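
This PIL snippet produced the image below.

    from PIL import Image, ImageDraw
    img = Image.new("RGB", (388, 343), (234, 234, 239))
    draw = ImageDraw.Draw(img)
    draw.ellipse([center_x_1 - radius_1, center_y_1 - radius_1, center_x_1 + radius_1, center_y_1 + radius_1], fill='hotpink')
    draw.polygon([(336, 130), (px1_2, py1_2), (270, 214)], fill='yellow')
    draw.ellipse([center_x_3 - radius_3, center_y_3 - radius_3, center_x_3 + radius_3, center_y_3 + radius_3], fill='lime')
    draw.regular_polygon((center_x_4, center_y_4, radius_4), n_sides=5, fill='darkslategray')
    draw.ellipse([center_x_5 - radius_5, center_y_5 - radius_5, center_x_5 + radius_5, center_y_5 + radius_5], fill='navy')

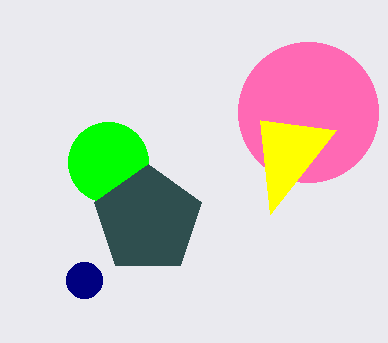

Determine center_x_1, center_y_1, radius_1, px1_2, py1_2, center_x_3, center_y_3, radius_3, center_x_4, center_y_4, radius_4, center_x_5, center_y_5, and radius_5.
center_x_1 = 308
center_y_1 = 112
radius_1 = 70
px1_2 = 260
py1_2 = 120
center_x_3 = 108
center_y_3 = 162
radius_3 = 40
center_x_4 = 148
center_y_4 = 220
radius_4 = 56
center_x_5 = 84
center_y_5 = 280
radius_5 = 18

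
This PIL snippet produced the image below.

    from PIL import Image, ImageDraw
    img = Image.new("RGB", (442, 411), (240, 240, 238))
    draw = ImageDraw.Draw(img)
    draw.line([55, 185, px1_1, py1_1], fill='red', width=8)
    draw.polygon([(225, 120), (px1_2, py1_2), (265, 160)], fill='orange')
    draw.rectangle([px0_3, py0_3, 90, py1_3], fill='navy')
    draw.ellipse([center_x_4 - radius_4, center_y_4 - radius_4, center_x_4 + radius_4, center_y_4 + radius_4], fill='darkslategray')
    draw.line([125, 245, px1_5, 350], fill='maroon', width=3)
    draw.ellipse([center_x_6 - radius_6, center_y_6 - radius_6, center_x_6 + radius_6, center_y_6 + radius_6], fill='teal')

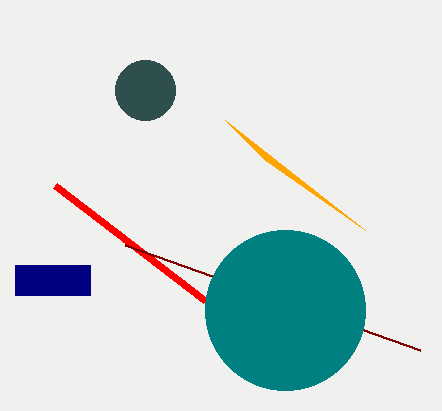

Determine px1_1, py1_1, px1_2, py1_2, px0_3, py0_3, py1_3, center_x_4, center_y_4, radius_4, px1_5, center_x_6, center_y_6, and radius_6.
px1_1 = 205
py1_1 = 300
px1_2 = 365
py1_2 = 230
px0_3 = 15
py0_3 = 265
py1_3 = 295
center_x_4 = 145
center_y_4 = 90
radius_4 = 30
px1_5 = 420
center_x_6 = 285
center_y_6 = 310
radius_6 = 80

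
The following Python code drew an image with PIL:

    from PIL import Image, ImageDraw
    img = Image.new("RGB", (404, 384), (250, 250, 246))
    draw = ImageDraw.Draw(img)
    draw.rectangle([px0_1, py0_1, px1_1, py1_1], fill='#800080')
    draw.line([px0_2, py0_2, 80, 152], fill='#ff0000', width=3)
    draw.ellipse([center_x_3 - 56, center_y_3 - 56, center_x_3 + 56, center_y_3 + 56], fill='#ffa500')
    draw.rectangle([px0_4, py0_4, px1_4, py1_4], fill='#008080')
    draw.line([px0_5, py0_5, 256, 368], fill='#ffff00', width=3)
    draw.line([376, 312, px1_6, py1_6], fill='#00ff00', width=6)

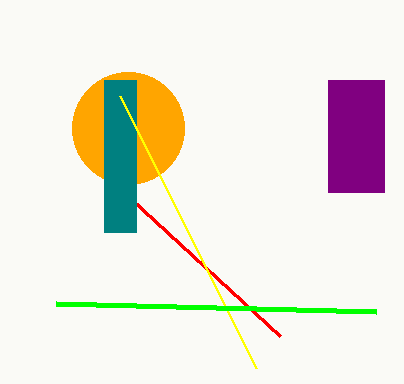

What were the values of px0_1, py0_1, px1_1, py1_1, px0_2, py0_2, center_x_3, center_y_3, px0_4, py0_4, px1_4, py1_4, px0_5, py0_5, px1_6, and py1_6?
px0_1 = 328; py0_1 = 80; px1_1 = 384; py1_1 = 192; px0_2 = 280; py0_2 = 336; center_x_3 = 128; center_y_3 = 128; px0_4 = 104; py0_4 = 80; px1_4 = 136; py1_4 = 232; px0_5 = 120; py0_5 = 96; px1_6 = 56; py1_6 = 304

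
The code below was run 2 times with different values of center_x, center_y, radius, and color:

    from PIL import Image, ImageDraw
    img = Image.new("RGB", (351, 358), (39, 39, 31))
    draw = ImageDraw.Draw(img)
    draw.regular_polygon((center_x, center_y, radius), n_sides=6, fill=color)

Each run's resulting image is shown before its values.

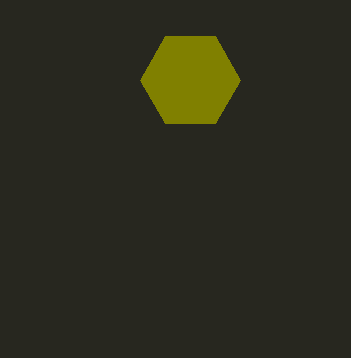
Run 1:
center_x = 190
center_y = 80
radius = 50
color = 'olive'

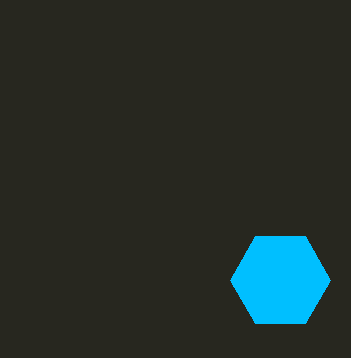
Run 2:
center_x = 280, center_y = 280, radius = 50, color = 'deepskyblue'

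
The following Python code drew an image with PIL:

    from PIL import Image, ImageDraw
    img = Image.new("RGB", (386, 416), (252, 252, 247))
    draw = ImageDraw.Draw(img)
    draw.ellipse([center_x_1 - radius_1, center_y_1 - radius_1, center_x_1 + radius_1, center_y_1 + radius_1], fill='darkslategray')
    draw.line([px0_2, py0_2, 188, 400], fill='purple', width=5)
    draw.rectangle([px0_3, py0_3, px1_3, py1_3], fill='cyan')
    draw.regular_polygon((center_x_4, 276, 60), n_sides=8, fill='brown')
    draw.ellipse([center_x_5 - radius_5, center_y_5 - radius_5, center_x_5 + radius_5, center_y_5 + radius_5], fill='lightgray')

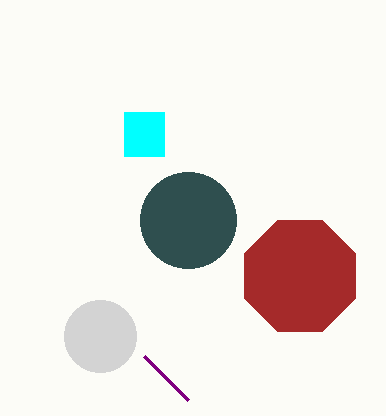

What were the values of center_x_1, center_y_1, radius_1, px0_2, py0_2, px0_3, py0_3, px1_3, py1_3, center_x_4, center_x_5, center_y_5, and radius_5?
center_x_1 = 188, center_y_1 = 220, radius_1 = 48, px0_2 = 144, py0_2 = 356, px0_3 = 124, py0_3 = 112, px1_3 = 164, py1_3 = 156, center_x_4 = 300, center_x_5 = 100, center_y_5 = 336, radius_5 = 36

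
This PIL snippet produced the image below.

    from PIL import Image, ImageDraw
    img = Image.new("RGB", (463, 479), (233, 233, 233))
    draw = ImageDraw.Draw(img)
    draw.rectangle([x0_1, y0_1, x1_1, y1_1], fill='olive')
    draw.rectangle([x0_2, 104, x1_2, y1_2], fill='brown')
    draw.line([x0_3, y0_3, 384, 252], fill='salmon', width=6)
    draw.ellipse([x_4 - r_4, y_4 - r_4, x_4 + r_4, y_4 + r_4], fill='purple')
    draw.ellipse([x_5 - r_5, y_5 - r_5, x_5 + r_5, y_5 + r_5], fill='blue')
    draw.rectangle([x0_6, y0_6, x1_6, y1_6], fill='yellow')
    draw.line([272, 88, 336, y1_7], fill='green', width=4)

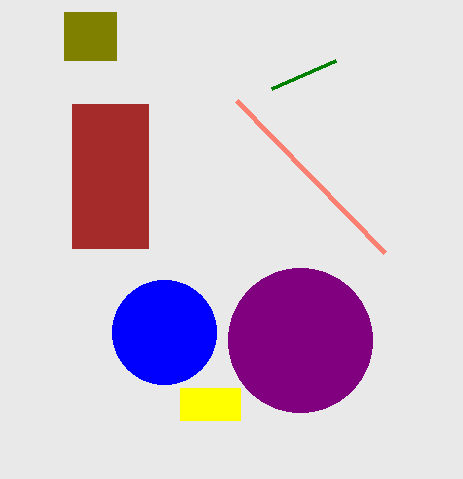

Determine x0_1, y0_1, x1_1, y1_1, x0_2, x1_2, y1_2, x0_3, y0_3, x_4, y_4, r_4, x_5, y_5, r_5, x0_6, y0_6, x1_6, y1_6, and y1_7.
x0_1 = 64, y0_1 = 12, x1_1 = 116, y1_1 = 60, x0_2 = 72, x1_2 = 148, y1_2 = 248, x0_3 = 236, y0_3 = 100, x_4 = 300, y_4 = 340, r_4 = 72, x_5 = 164, y_5 = 332, r_5 = 52, x0_6 = 180, y0_6 = 388, x1_6 = 240, y1_6 = 420, y1_7 = 60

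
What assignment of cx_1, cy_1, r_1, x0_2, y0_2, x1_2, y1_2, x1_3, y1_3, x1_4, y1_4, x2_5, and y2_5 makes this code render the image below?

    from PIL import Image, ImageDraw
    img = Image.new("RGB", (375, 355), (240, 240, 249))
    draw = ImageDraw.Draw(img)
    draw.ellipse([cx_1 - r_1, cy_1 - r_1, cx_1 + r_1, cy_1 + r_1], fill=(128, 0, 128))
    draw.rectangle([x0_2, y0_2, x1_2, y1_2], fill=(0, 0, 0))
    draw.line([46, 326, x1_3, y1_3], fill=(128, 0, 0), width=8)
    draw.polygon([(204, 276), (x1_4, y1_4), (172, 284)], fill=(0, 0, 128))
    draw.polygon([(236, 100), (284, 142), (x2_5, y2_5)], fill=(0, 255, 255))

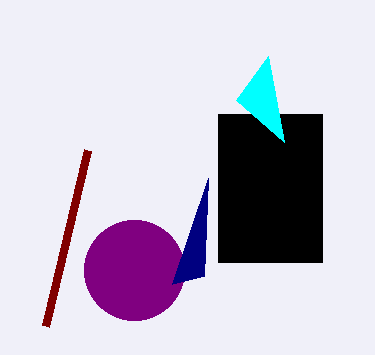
cx_1 = 134, cy_1 = 270, r_1 = 50, x0_2 = 218, y0_2 = 114, x1_2 = 322, y1_2 = 262, x1_3 = 88, y1_3 = 150, x1_4 = 208, y1_4 = 178, x2_5 = 268, y2_5 = 56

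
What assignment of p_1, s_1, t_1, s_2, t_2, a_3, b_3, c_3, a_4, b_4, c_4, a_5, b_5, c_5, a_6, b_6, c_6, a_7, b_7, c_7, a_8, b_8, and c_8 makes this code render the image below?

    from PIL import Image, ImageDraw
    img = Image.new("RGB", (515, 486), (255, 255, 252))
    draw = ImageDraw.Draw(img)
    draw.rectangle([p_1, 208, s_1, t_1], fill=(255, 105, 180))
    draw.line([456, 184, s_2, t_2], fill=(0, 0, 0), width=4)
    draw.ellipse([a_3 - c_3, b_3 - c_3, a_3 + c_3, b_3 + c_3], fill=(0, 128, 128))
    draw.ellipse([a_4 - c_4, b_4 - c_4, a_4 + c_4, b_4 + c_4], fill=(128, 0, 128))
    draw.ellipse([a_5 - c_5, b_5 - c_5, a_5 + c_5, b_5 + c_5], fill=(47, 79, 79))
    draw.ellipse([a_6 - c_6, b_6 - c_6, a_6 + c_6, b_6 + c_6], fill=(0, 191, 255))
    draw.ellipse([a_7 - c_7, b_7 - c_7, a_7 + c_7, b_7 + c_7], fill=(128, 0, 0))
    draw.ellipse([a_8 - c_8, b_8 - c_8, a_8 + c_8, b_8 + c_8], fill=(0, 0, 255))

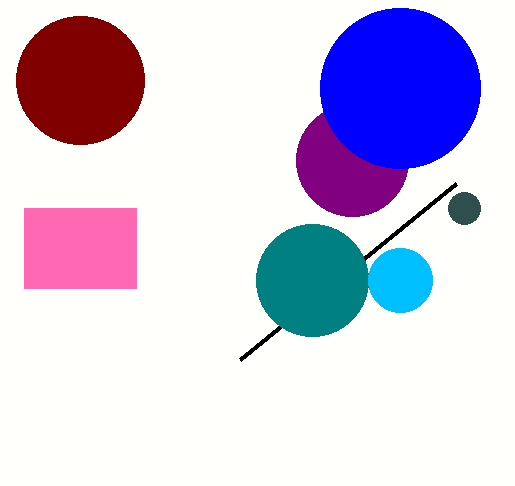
p_1 = 24
s_1 = 136
t_1 = 288
s_2 = 240
t_2 = 360
a_3 = 312
b_3 = 280
c_3 = 56
a_4 = 352
b_4 = 160
c_4 = 56
a_5 = 464
b_5 = 208
c_5 = 16
a_6 = 400
b_6 = 280
c_6 = 32
a_7 = 80
b_7 = 80
c_7 = 64
a_8 = 400
b_8 = 88
c_8 = 80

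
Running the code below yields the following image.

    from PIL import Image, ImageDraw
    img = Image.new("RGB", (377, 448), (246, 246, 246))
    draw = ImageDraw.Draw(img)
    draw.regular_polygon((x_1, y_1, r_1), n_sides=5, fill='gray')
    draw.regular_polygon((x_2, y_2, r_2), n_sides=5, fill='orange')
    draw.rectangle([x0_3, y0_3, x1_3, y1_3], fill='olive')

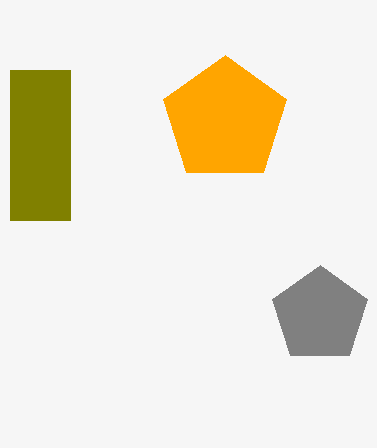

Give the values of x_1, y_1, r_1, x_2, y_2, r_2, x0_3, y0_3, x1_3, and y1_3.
x_1 = 320, y_1 = 315, r_1 = 50, x_2 = 225, y_2 = 120, r_2 = 65, x0_3 = 10, y0_3 = 70, x1_3 = 70, y1_3 = 220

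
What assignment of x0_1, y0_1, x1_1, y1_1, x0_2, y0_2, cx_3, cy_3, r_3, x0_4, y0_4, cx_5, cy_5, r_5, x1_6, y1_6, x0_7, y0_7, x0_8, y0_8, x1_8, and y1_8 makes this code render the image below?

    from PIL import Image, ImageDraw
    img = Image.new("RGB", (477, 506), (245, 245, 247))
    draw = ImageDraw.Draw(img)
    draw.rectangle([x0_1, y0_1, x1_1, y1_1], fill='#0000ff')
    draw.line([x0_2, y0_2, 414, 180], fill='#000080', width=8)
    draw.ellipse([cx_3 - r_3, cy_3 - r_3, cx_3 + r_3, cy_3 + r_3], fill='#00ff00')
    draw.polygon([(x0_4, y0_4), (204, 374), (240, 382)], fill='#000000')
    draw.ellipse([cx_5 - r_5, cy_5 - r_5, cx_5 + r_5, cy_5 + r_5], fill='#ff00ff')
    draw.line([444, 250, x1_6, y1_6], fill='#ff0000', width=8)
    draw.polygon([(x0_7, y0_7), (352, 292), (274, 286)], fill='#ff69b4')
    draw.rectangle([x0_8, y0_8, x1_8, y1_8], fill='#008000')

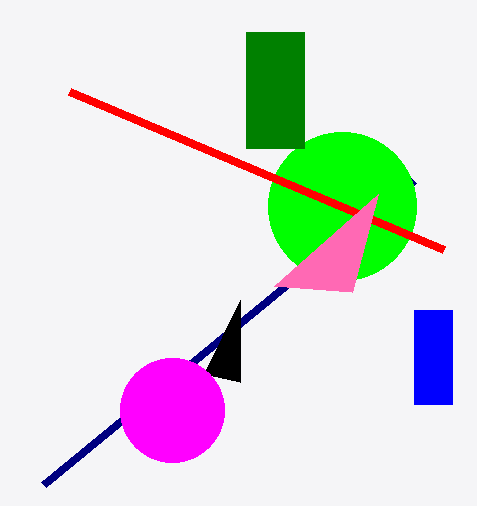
x0_1 = 414; y0_1 = 310; x1_1 = 452; y1_1 = 404; x0_2 = 44; y0_2 = 484; cx_3 = 342; cy_3 = 206; r_3 = 74; x0_4 = 240; y0_4 = 300; cx_5 = 172; cy_5 = 410; r_5 = 52; x1_6 = 70; y1_6 = 92; x0_7 = 378; y0_7 = 194; x0_8 = 246; y0_8 = 32; x1_8 = 304; y1_8 = 148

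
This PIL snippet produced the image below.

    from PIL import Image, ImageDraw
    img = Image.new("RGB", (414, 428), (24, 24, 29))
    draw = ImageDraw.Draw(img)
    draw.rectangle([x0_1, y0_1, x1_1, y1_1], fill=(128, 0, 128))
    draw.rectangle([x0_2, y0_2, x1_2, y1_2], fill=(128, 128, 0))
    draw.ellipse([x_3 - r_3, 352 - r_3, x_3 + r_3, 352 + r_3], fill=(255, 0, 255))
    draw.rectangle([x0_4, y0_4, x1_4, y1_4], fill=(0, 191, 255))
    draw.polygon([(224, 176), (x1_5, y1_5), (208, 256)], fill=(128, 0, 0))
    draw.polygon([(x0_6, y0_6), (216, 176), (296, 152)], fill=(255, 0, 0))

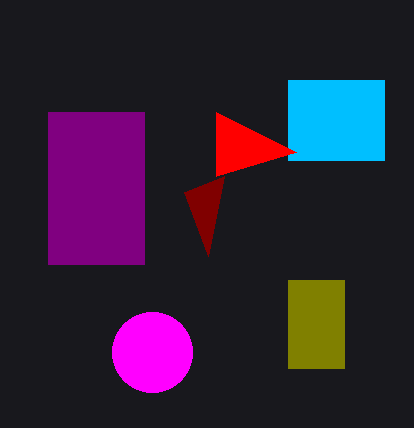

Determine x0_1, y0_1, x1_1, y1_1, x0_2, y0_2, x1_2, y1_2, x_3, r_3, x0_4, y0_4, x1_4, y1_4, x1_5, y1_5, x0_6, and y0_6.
x0_1 = 48; y0_1 = 112; x1_1 = 144; y1_1 = 264; x0_2 = 288; y0_2 = 280; x1_2 = 344; y1_2 = 368; x_3 = 152; r_3 = 40; x0_4 = 288; y0_4 = 80; x1_4 = 384; y1_4 = 160; x1_5 = 184; y1_5 = 192; x0_6 = 216; y0_6 = 112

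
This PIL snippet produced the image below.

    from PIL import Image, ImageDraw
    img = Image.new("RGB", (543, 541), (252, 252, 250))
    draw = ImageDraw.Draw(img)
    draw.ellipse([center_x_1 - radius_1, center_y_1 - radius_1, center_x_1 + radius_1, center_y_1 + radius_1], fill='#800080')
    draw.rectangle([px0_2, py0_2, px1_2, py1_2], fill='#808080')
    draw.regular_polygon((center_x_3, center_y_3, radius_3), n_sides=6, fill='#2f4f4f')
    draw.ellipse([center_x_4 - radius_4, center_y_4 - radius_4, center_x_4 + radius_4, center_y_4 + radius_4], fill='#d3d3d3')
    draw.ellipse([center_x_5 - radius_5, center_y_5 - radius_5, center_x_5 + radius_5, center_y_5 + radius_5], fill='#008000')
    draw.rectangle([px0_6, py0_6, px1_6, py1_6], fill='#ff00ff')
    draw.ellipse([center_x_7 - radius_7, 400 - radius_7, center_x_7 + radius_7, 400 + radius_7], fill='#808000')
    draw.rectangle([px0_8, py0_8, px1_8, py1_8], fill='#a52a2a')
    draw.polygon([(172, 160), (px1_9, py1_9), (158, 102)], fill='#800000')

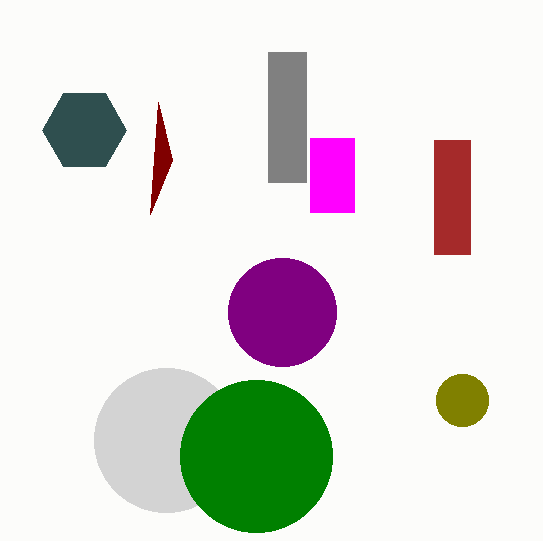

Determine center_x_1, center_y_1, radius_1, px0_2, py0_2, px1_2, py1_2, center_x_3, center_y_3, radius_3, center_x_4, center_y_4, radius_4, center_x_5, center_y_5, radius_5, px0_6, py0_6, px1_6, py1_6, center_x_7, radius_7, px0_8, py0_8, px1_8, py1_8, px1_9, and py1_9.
center_x_1 = 282, center_y_1 = 312, radius_1 = 54, px0_2 = 268, py0_2 = 52, px1_2 = 306, py1_2 = 182, center_x_3 = 84, center_y_3 = 130, radius_3 = 42, center_x_4 = 166, center_y_4 = 440, radius_4 = 72, center_x_5 = 256, center_y_5 = 456, radius_5 = 76, px0_6 = 310, py0_6 = 138, px1_6 = 354, py1_6 = 212, center_x_7 = 462, radius_7 = 26, px0_8 = 434, py0_8 = 140, px1_8 = 470, py1_8 = 254, px1_9 = 150, py1_9 = 214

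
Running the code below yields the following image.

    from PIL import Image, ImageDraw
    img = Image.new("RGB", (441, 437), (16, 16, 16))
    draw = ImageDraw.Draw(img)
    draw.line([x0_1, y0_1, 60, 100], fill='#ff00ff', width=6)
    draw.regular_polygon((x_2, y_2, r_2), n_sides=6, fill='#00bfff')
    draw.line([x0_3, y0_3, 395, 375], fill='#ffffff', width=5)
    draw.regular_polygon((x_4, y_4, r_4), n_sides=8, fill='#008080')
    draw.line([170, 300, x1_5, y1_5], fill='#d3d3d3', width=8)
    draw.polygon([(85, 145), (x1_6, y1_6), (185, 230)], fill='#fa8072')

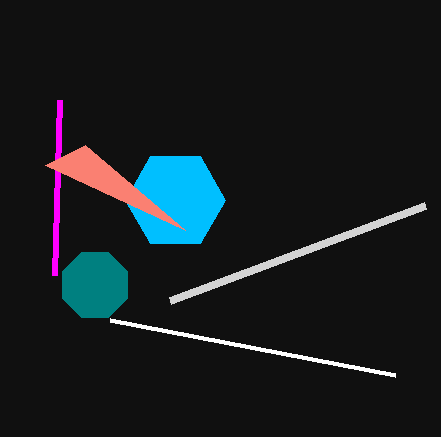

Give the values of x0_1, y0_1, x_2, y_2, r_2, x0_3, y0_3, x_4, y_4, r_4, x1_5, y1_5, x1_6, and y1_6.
x0_1 = 55, y0_1 = 275, x_2 = 175, y_2 = 200, r_2 = 50, x0_3 = 110, y0_3 = 320, x_4 = 95, y_4 = 285, r_4 = 35, x1_5 = 425, y1_5 = 205, x1_6 = 45, y1_6 = 165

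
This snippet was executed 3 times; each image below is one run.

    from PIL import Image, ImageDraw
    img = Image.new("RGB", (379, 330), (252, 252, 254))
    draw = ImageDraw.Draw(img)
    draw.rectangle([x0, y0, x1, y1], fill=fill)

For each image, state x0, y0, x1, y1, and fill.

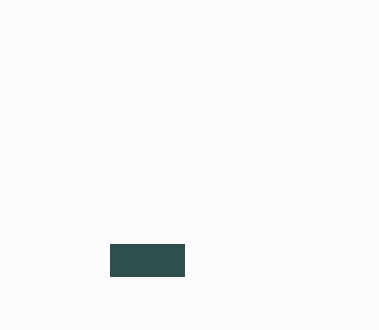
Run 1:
x0 = 110
y0 = 244
x1 = 184
y1 = 276
fill = 'darkslategray'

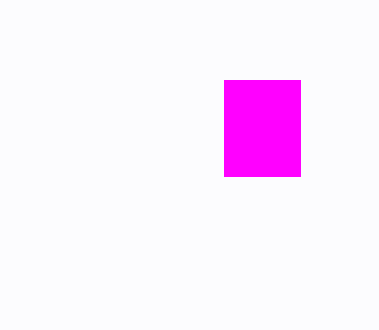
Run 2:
x0 = 224, y0 = 80, x1 = 300, y1 = 176, fill = 'magenta'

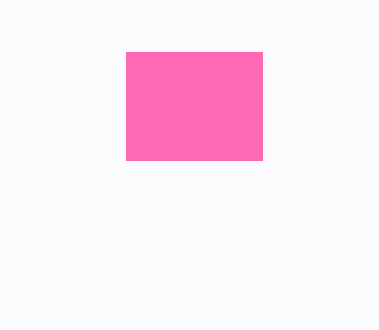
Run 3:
x0 = 126, y0 = 52, x1 = 262, y1 = 160, fill = 'hotpink'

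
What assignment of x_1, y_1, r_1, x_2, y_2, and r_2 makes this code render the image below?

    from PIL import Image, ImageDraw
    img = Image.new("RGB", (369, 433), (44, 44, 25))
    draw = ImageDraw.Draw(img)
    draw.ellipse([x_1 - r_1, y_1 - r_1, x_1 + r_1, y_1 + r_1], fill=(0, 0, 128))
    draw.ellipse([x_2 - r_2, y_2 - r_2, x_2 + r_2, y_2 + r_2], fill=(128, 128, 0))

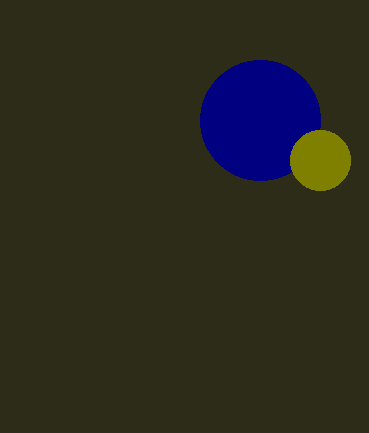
x_1 = 260, y_1 = 120, r_1 = 60, x_2 = 320, y_2 = 160, r_2 = 30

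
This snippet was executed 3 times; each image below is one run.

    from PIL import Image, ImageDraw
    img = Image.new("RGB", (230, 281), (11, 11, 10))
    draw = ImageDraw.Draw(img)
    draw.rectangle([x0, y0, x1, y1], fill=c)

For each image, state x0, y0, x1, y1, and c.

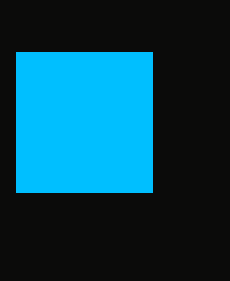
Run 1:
x0 = 16; y0 = 52; x1 = 152; y1 = 192; c = 'deepskyblue'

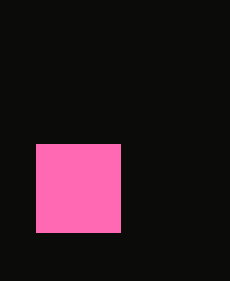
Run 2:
x0 = 36, y0 = 144, x1 = 120, y1 = 232, c = 'hotpink'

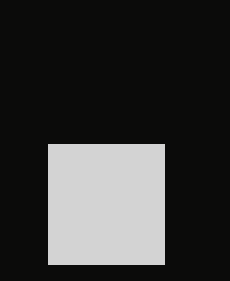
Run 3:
x0 = 48; y0 = 144; x1 = 164; y1 = 264; c = 'lightgray'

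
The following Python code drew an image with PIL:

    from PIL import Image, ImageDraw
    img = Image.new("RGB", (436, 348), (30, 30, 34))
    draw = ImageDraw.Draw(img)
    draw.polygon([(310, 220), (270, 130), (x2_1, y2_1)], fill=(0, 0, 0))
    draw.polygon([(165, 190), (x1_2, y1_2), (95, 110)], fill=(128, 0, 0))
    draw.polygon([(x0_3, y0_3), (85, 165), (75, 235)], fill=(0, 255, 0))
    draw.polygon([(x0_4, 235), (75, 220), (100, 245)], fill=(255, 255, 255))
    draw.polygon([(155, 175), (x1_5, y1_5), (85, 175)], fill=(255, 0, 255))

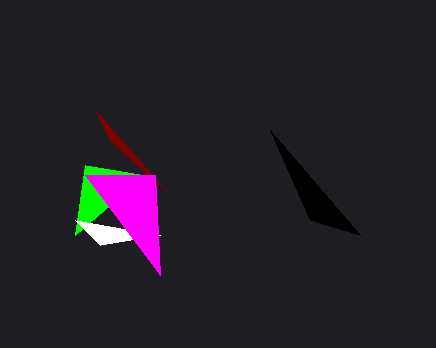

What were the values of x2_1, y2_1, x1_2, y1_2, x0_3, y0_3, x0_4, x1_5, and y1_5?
x2_1 = 360; y2_1 = 235; x1_2 = 110; y1_2 = 140; x0_3 = 145; y0_3 = 175; x0_4 = 160; x1_5 = 160; y1_5 = 275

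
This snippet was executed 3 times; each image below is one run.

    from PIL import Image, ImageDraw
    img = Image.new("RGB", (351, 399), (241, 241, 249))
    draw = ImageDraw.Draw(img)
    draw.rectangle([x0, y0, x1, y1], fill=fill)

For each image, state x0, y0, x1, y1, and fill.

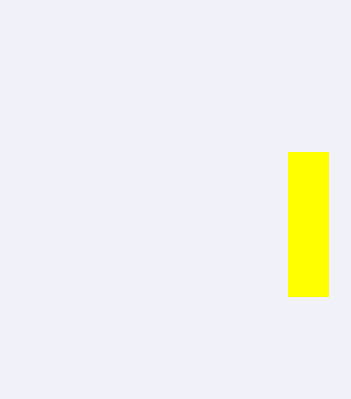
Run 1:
x0 = 288, y0 = 152, x1 = 328, y1 = 296, fill = 'yellow'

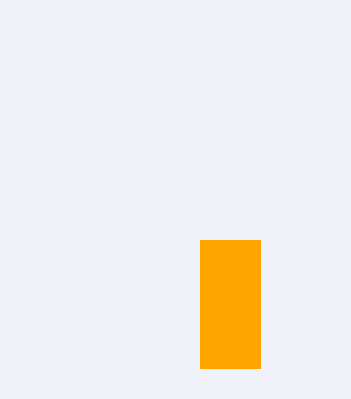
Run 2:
x0 = 200; y0 = 240; x1 = 260; y1 = 368; fill = 'orange'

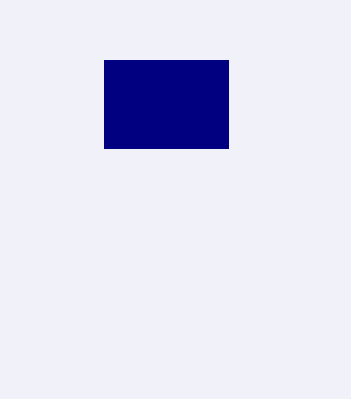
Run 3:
x0 = 104
y0 = 60
x1 = 228
y1 = 148
fill = 'navy'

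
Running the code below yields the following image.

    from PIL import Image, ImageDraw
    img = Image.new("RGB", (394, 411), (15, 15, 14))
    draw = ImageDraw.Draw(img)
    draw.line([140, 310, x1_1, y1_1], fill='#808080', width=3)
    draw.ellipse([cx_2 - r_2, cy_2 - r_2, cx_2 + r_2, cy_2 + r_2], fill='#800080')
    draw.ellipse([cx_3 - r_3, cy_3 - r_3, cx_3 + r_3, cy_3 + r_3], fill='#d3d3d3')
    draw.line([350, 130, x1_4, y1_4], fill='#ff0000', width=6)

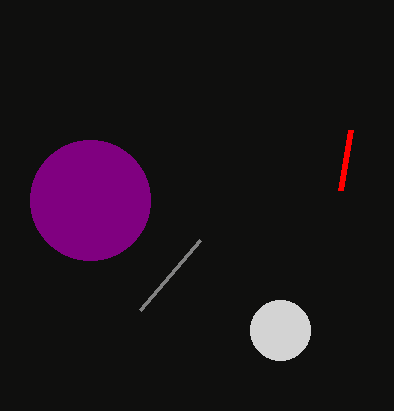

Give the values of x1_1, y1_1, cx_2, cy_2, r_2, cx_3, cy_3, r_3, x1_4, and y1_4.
x1_1 = 200
y1_1 = 240
cx_2 = 90
cy_2 = 200
r_2 = 60
cx_3 = 280
cy_3 = 330
r_3 = 30
x1_4 = 340
y1_4 = 190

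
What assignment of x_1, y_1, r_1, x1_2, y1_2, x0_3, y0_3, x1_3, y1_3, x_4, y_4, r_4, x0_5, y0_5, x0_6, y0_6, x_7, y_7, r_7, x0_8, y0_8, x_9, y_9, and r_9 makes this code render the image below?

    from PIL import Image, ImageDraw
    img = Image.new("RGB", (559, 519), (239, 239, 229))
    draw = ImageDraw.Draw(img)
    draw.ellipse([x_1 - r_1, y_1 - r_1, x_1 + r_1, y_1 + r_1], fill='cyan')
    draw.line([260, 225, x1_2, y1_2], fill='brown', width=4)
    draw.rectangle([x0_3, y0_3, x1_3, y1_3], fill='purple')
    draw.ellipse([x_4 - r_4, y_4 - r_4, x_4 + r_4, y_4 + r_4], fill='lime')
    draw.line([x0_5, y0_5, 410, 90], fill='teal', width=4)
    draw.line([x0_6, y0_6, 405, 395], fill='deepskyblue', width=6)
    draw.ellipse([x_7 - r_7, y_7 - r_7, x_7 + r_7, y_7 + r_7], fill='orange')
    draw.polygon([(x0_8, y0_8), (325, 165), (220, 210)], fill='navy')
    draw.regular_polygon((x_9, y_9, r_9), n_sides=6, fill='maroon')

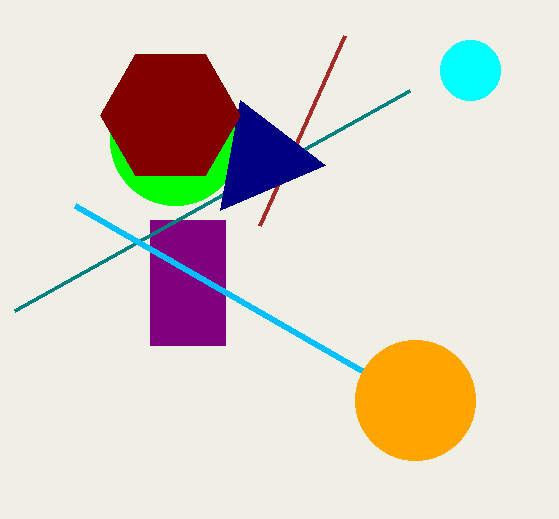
x_1 = 470; y_1 = 70; r_1 = 30; x1_2 = 345; y1_2 = 35; x0_3 = 150; y0_3 = 220; x1_3 = 225; y1_3 = 345; x_4 = 175; y_4 = 140; r_4 = 65; x0_5 = 15; y0_5 = 310; x0_6 = 75; y0_6 = 205; x_7 = 415; y_7 = 400; r_7 = 60; x0_8 = 240; y0_8 = 100; x_9 = 170; y_9 = 115; r_9 = 70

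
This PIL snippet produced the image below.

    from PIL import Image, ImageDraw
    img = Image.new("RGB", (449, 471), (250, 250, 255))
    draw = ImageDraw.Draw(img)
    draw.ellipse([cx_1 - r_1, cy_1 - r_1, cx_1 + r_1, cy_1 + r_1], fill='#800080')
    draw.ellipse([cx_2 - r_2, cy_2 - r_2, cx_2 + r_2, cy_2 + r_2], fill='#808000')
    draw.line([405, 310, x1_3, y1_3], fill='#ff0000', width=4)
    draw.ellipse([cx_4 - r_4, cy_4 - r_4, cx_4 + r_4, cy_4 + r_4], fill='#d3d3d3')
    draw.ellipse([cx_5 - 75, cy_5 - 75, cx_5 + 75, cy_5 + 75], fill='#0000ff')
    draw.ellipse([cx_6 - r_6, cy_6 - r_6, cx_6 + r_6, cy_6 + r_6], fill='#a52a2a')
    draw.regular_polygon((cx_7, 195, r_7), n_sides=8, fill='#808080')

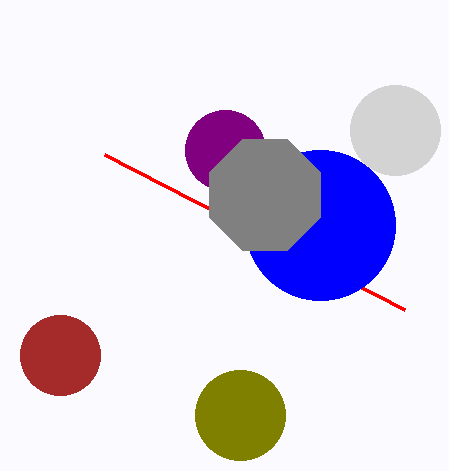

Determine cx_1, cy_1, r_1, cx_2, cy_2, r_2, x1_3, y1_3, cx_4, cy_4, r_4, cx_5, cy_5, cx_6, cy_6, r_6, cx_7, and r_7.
cx_1 = 225
cy_1 = 150
r_1 = 40
cx_2 = 240
cy_2 = 415
r_2 = 45
x1_3 = 105
y1_3 = 155
cx_4 = 395
cy_4 = 130
r_4 = 45
cx_5 = 320
cy_5 = 225
cx_6 = 60
cy_6 = 355
r_6 = 40
cx_7 = 265
r_7 = 60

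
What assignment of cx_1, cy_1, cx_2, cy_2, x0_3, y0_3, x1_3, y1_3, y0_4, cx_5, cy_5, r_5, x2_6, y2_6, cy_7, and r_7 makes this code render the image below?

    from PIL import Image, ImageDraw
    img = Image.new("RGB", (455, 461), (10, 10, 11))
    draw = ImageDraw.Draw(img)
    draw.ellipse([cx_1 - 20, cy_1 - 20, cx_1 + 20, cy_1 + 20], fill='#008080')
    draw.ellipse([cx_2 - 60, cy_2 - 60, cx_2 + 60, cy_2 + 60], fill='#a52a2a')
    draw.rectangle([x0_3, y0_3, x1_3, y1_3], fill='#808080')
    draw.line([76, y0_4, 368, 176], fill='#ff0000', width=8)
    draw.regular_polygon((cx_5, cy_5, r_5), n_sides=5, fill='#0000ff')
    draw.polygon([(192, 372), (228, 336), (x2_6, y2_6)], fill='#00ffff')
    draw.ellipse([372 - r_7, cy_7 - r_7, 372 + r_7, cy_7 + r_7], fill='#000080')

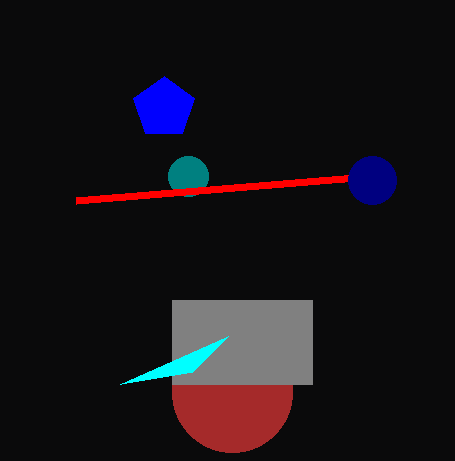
cx_1 = 188; cy_1 = 176; cx_2 = 232; cy_2 = 392; x0_3 = 172; y0_3 = 300; x1_3 = 312; y1_3 = 384; y0_4 = 200; cx_5 = 164; cy_5 = 108; r_5 = 32; x2_6 = 120; y2_6 = 384; cy_7 = 180; r_7 = 24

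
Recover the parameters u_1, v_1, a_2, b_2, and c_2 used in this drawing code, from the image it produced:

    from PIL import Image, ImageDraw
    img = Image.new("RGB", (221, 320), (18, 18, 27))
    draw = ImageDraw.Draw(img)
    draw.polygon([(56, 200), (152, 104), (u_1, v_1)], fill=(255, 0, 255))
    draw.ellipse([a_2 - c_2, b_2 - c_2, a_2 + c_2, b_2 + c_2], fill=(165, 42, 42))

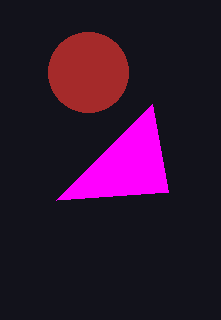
u_1 = 168, v_1 = 192, a_2 = 88, b_2 = 72, c_2 = 40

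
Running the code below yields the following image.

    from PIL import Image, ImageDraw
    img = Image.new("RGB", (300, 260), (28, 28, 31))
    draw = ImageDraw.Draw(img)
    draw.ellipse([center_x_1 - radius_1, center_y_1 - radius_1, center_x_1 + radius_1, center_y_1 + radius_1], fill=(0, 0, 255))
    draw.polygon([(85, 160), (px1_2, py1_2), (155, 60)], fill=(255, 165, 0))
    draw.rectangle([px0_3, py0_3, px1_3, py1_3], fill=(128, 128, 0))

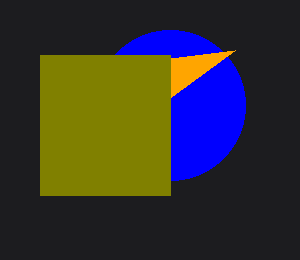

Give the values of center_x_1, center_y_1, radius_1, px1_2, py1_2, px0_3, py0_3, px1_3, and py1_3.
center_x_1 = 170, center_y_1 = 105, radius_1 = 75, px1_2 = 235, py1_2 = 50, px0_3 = 40, py0_3 = 55, px1_3 = 170, py1_3 = 195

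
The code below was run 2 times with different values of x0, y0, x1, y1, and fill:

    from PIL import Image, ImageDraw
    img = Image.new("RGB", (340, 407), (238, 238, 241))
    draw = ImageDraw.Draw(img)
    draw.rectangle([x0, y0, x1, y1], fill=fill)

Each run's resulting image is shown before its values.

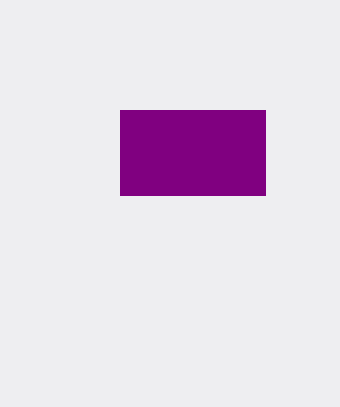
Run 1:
x0 = 120; y0 = 110; x1 = 265; y1 = 195; fill = 'purple'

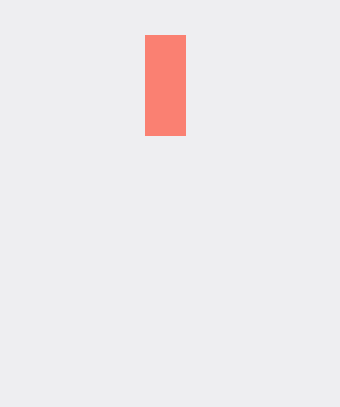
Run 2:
x0 = 145; y0 = 35; x1 = 185; y1 = 135; fill = 'salmon'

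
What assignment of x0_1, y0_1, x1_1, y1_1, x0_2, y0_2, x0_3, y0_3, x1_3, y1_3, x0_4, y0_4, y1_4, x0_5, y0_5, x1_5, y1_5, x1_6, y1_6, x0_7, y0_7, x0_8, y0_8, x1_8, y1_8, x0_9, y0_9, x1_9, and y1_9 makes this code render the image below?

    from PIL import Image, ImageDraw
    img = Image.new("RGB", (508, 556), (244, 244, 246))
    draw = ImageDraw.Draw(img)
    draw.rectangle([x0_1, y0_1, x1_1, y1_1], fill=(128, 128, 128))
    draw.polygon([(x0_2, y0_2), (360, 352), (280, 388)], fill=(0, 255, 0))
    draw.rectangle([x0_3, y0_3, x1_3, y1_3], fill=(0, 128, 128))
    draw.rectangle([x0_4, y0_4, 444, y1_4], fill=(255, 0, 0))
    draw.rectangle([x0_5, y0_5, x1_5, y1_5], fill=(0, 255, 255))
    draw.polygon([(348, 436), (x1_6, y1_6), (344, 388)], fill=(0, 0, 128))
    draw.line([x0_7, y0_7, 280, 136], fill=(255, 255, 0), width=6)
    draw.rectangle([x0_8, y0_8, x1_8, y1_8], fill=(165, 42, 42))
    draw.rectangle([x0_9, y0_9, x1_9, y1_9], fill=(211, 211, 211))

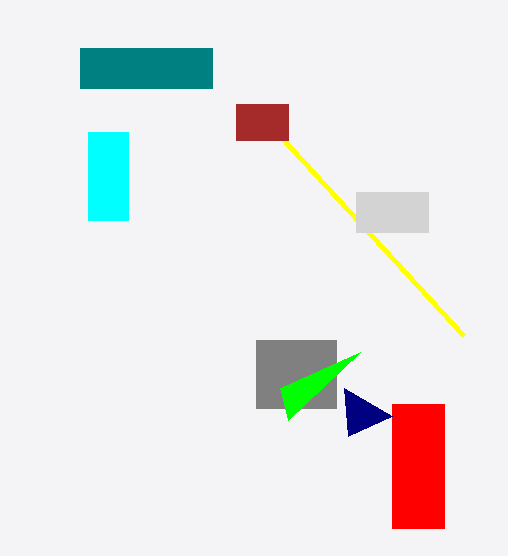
x0_1 = 256; y0_1 = 340; x1_1 = 336; y1_1 = 408; x0_2 = 288; y0_2 = 420; x0_3 = 80; y0_3 = 48; x1_3 = 212; y1_3 = 88; x0_4 = 392; y0_4 = 404; y1_4 = 528; x0_5 = 88; y0_5 = 132; x1_5 = 128; y1_5 = 220; x1_6 = 392; y1_6 = 416; x0_7 = 464; y0_7 = 336; x0_8 = 236; y0_8 = 104; x1_8 = 288; y1_8 = 140; x0_9 = 356; y0_9 = 192; x1_9 = 428; y1_9 = 232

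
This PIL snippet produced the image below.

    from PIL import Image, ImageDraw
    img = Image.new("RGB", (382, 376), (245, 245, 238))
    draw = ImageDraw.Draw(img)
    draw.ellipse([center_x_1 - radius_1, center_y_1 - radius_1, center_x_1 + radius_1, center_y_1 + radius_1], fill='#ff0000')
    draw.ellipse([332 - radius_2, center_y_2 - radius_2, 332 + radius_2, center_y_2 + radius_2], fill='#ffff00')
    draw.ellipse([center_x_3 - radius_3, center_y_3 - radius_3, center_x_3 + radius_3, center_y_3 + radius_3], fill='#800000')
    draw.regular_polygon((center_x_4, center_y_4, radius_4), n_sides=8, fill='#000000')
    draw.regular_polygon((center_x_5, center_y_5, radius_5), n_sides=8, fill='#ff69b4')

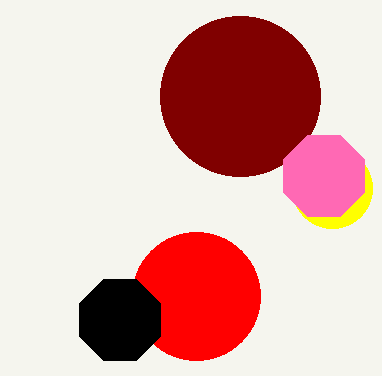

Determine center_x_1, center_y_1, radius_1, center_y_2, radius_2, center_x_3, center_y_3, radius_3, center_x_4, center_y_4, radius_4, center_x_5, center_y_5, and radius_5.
center_x_1 = 196; center_y_1 = 296; radius_1 = 64; center_y_2 = 188; radius_2 = 40; center_x_3 = 240; center_y_3 = 96; radius_3 = 80; center_x_4 = 120; center_y_4 = 320; radius_4 = 44; center_x_5 = 324; center_y_5 = 176; radius_5 = 44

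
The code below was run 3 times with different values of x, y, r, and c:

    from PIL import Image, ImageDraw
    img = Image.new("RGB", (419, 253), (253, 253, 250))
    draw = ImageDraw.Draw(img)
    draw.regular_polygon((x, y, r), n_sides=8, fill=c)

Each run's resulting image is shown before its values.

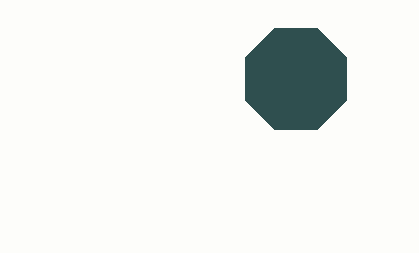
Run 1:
x = 296, y = 79, r = 55, c = 'darkslategray'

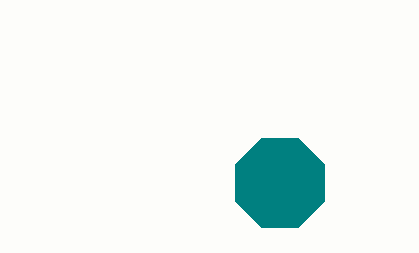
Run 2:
x = 280; y = 183; r = 48; c = 'teal'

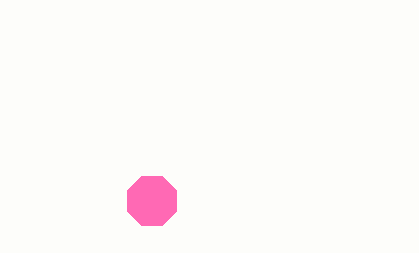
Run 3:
x = 152; y = 201; r = 27; c = 'hotpink'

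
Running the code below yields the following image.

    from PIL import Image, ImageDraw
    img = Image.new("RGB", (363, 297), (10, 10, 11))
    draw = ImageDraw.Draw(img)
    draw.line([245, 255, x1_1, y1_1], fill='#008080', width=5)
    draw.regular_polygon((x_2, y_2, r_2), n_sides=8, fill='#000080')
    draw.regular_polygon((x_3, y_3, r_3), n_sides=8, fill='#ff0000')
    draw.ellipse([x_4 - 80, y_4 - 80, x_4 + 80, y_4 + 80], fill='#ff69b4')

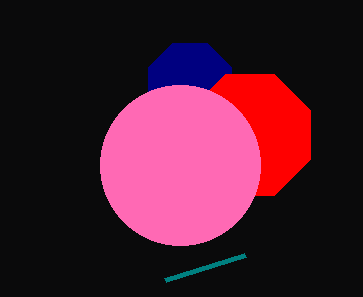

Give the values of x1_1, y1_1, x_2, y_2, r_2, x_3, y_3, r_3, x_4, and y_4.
x1_1 = 165, y1_1 = 280, x_2 = 190, y_2 = 85, r_2 = 45, x_3 = 250, y_3 = 135, r_3 = 65, x_4 = 180, y_4 = 165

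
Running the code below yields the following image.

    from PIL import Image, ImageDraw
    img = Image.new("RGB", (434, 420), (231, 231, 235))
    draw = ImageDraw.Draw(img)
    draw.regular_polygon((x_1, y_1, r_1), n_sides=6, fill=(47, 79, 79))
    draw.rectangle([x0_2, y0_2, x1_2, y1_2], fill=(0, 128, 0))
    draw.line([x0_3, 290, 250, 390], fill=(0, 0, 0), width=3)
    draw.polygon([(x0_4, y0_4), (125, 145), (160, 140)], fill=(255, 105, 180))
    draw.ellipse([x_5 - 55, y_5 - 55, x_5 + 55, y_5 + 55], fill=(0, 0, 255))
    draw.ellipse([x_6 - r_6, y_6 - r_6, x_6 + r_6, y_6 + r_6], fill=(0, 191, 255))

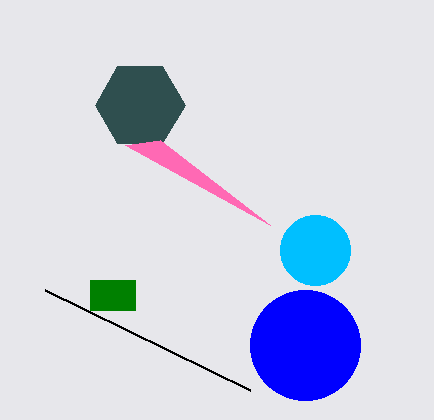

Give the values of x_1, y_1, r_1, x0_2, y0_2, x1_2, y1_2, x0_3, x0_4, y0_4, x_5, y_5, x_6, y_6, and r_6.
x_1 = 140
y_1 = 105
r_1 = 45
x0_2 = 90
y0_2 = 280
x1_2 = 135
y1_2 = 310
x0_3 = 45
x0_4 = 270
y0_4 = 225
x_5 = 305
y_5 = 345
x_6 = 315
y_6 = 250
r_6 = 35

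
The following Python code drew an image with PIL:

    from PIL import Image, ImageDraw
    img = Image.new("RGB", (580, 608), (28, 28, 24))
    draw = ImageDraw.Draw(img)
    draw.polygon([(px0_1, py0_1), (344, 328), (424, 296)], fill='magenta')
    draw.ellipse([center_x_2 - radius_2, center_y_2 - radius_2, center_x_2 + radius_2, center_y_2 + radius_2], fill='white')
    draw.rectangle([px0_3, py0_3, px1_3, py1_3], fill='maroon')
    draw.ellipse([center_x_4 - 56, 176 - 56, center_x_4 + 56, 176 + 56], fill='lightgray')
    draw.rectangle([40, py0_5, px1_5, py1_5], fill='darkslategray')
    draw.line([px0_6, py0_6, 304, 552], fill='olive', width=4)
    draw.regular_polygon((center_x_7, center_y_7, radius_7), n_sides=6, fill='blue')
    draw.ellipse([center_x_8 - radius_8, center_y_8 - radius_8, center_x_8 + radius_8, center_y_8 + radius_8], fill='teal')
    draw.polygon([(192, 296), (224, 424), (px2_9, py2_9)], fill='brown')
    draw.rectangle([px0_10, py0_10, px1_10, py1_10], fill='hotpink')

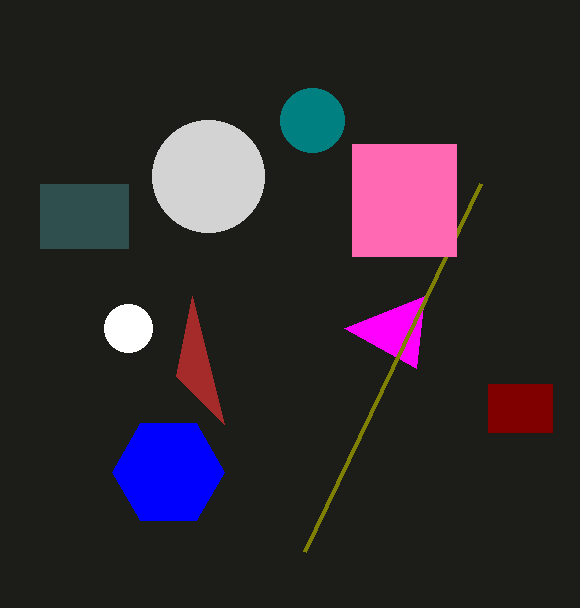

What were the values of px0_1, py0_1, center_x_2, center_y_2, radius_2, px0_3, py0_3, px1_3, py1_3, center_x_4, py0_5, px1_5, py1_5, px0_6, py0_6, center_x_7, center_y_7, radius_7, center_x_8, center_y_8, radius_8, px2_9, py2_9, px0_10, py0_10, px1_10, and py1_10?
px0_1 = 416; py0_1 = 368; center_x_2 = 128; center_y_2 = 328; radius_2 = 24; px0_3 = 488; py0_3 = 384; px1_3 = 552; py1_3 = 432; center_x_4 = 208; py0_5 = 184; px1_5 = 128; py1_5 = 248; px0_6 = 480; py0_6 = 184; center_x_7 = 168; center_y_7 = 472; radius_7 = 56; center_x_8 = 312; center_y_8 = 120; radius_8 = 32; px2_9 = 176; py2_9 = 376; px0_10 = 352; py0_10 = 144; px1_10 = 456; py1_10 = 256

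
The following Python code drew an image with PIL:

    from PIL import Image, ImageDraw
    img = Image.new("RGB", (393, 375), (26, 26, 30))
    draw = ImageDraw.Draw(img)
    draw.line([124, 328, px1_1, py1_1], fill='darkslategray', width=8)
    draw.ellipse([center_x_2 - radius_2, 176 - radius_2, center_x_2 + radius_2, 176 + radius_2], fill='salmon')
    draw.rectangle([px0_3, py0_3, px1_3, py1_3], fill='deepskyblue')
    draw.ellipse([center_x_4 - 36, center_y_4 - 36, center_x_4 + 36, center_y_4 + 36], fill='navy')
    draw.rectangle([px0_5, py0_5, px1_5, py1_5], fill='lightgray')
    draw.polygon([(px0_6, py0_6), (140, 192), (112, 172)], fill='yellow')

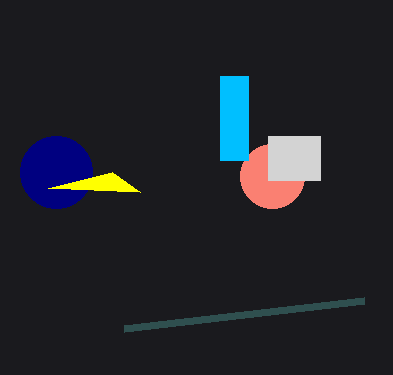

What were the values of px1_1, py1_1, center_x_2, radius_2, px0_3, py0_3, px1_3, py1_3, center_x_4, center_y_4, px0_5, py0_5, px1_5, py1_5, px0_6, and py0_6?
px1_1 = 364
py1_1 = 300
center_x_2 = 272
radius_2 = 32
px0_3 = 220
py0_3 = 76
px1_3 = 248
py1_3 = 160
center_x_4 = 56
center_y_4 = 172
px0_5 = 268
py0_5 = 136
px1_5 = 320
py1_5 = 180
px0_6 = 48
py0_6 = 188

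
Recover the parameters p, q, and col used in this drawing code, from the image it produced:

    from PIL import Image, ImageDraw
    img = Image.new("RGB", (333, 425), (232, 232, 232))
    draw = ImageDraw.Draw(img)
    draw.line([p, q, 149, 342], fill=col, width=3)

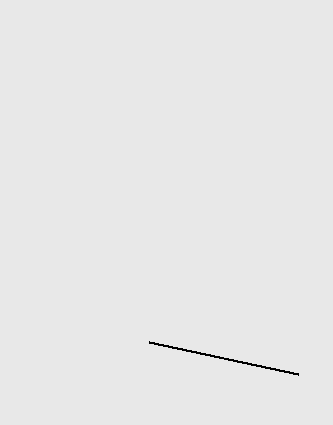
p = 298; q = 374; col = 'black'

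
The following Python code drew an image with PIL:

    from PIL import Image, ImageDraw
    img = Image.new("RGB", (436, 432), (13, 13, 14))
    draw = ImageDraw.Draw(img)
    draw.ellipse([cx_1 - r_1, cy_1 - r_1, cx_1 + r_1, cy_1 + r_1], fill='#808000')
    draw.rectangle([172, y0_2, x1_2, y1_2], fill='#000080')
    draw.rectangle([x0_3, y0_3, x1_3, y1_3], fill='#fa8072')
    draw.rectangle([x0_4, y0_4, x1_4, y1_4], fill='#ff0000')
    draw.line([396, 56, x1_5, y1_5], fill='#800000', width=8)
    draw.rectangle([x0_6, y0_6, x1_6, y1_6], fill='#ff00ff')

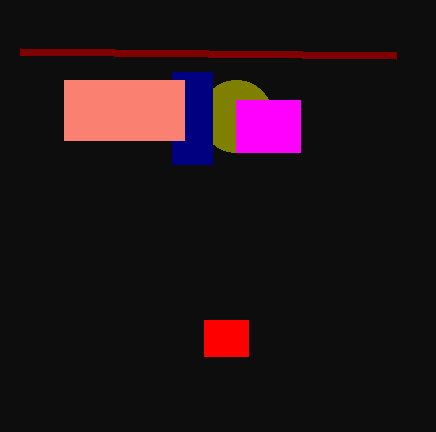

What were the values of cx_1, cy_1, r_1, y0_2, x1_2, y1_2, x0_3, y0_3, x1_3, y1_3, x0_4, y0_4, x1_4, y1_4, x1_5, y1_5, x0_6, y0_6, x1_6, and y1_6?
cx_1 = 236, cy_1 = 116, r_1 = 36, y0_2 = 72, x1_2 = 212, y1_2 = 164, x0_3 = 64, y0_3 = 80, x1_3 = 184, y1_3 = 140, x0_4 = 204, y0_4 = 320, x1_4 = 248, y1_4 = 356, x1_5 = 20, y1_5 = 52, x0_6 = 236, y0_6 = 100, x1_6 = 300, y1_6 = 152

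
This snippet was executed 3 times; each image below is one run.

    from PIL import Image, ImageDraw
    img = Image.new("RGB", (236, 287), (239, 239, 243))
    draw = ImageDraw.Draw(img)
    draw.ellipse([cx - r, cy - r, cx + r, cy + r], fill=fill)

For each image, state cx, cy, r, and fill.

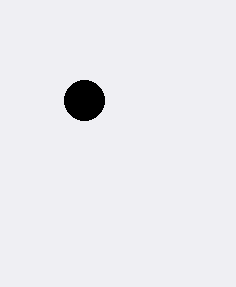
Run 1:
cx = 84, cy = 100, r = 20, fill = 'black'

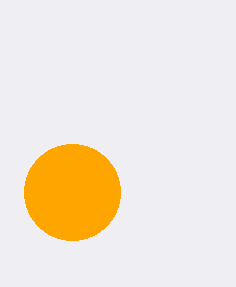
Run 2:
cx = 72, cy = 192, r = 48, fill = 'orange'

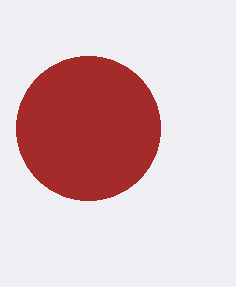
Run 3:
cx = 88
cy = 128
r = 72
fill = 'brown'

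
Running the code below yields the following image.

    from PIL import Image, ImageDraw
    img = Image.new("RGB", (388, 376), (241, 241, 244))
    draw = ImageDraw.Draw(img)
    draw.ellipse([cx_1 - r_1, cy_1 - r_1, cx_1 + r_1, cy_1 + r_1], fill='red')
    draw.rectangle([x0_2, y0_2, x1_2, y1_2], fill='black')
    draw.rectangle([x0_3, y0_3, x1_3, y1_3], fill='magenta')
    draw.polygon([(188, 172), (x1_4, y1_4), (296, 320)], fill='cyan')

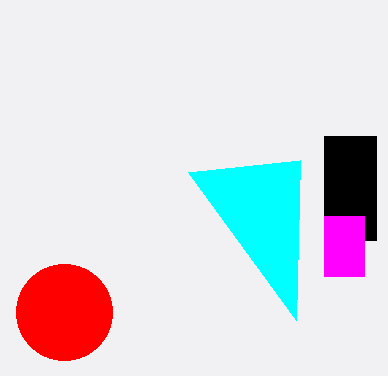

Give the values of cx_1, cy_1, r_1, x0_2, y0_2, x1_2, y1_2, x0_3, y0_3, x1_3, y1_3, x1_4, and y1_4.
cx_1 = 64, cy_1 = 312, r_1 = 48, x0_2 = 324, y0_2 = 136, x1_2 = 376, y1_2 = 240, x0_3 = 324, y0_3 = 216, x1_3 = 364, y1_3 = 276, x1_4 = 300, y1_4 = 160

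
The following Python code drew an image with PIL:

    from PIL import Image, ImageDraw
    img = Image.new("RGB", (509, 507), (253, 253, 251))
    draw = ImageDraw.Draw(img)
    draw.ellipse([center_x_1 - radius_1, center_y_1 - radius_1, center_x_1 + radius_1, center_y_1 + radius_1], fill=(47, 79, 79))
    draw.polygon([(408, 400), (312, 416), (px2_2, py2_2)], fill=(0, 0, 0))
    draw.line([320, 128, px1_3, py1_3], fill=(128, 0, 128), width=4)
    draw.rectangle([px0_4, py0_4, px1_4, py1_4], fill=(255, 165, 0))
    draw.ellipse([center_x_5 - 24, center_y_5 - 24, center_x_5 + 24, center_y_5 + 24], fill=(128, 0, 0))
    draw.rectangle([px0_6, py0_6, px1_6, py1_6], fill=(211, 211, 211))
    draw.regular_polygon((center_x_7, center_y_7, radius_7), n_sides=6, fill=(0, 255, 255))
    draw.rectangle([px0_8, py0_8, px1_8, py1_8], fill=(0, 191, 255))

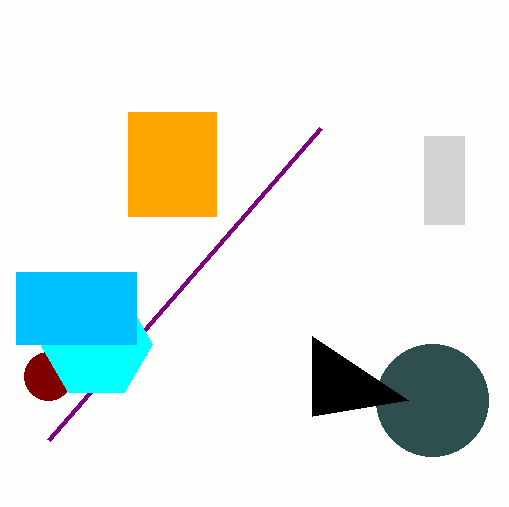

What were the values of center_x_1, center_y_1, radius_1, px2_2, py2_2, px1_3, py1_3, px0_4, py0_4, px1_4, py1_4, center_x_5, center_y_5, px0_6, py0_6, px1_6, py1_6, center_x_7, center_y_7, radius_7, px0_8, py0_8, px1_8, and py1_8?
center_x_1 = 432; center_y_1 = 400; radius_1 = 56; px2_2 = 312; py2_2 = 336; px1_3 = 48; py1_3 = 440; px0_4 = 128; py0_4 = 112; px1_4 = 216; py1_4 = 216; center_x_5 = 48; center_y_5 = 376; px0_6 = 424; py0_6 = 136; px1_6 = 464; py1_6 = 224; center_x_7 = 96; center_y_7 = 344; radius_7 = 56; px0_8 = 16; py0_8 = 272; px1_8 = 136; py1_8 = 344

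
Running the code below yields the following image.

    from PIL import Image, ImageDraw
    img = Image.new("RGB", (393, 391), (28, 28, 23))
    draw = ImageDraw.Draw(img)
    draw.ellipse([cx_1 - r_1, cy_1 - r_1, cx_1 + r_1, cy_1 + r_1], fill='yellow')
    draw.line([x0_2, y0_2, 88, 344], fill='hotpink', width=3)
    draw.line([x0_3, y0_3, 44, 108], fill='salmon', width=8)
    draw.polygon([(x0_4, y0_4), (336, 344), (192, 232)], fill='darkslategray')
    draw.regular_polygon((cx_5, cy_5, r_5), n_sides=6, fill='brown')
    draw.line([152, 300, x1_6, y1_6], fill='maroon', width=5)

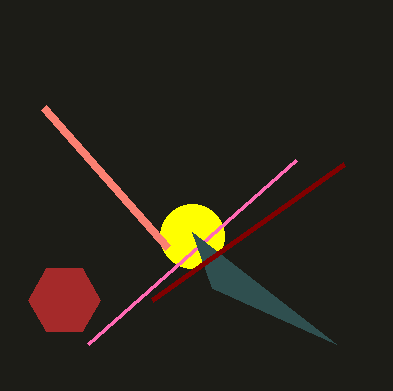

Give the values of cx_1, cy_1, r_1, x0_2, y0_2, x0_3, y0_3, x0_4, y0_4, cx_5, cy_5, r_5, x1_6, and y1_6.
cx_1 = 192
cy_1 = 236
r_1 = 32
x0_2 = 296
y0_2 = 160
x0_3 = 168
y0_3 = 248
x0_4 = 212
y0_4 = 288
cx_5 = 64
cy_5 = 300
r_5 = 36
x1_6 = 344
y1_6 = 164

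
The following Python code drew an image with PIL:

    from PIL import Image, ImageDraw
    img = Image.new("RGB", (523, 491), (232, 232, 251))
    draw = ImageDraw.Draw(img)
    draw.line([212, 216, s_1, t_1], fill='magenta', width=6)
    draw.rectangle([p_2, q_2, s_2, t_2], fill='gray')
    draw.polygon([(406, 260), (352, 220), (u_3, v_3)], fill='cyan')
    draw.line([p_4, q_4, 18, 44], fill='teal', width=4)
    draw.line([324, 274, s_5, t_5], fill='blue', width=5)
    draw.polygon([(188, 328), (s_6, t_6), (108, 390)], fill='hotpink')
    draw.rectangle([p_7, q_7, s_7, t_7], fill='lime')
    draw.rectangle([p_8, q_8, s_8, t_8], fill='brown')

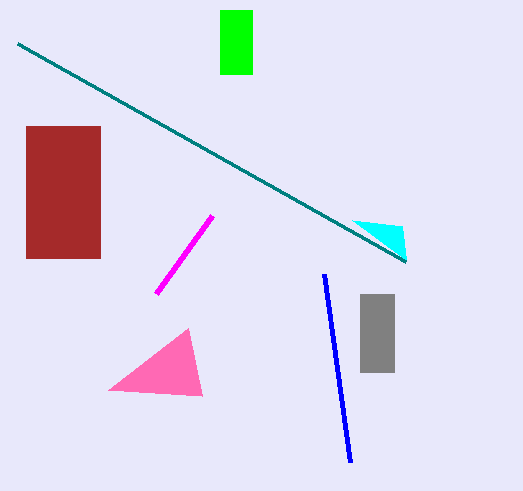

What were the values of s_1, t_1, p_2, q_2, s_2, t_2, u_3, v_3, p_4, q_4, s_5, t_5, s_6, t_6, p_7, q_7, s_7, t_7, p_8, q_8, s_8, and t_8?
s_1 = 156
t_1 = 294
p_2 = 360
q_2 = 294
s_2 = 394
t_2 = 372
u_3 = 402
v_3 = 226
p_4 = 406
q_4 = 262
s_5 = 350
t_5 = 462
s_6 = 202
t_6 = 396
p_7 = 220
q_7 = 10
s_7 = 252
t_7 = 74
p_8 = 26
q_8 = 126
s_8 = 100
t_8 = 258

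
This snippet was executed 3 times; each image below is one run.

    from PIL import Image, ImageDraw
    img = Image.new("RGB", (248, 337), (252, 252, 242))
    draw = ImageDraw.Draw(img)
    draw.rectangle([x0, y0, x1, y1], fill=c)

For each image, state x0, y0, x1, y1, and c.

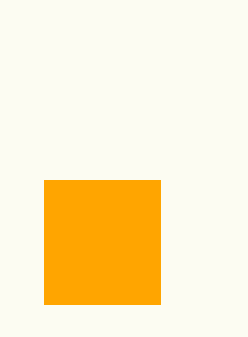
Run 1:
x0 = 44; y0 = 180; x1 = 160; y1 = 304; c = 'orange'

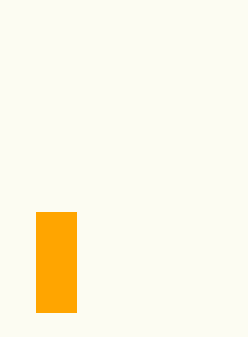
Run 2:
x0 = 36; y0 = 212; x1 = 76; y1 = 312; c = 'orange'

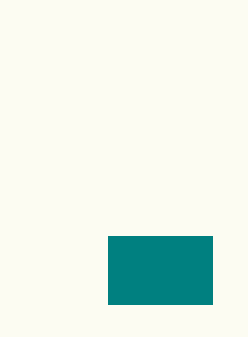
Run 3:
x0 = 108, y0 = 236, x1 = 212, y1 = 304, c = 'teal'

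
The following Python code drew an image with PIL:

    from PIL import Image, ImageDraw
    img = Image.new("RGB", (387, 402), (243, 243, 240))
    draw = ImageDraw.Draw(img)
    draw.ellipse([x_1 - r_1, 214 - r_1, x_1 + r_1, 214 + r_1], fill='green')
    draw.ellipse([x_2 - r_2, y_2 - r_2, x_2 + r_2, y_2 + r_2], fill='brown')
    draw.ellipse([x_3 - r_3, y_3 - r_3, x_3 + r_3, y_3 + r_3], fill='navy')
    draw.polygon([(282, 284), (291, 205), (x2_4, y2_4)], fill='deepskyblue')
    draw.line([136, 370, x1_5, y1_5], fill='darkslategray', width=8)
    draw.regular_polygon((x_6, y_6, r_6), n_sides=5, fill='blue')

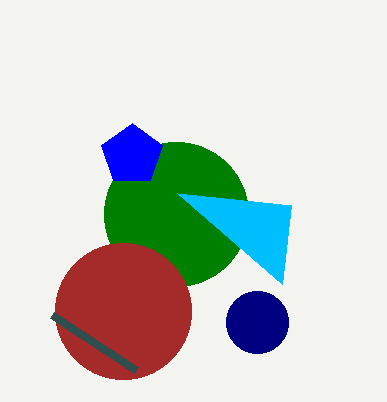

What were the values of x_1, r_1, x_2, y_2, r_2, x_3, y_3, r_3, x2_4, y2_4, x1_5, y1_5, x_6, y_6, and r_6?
x_1 = 176, r_1 = 72, x_2 = 123, y_2 = 311, r_2 = 68, x_3 = 257, y_3 = 322, r_3 = 31, x2_4 = 177, y2_4 = 193, x1_5 = 52, y1_5 = 315, x_6 = 132, y_6 = 155, r_6 = 32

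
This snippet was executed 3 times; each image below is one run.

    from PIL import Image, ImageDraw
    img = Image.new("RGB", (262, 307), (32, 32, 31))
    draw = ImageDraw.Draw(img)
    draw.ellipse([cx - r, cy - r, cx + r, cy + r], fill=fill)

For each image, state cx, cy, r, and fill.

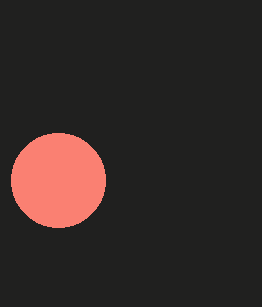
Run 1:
cx = 58
cy = 180
r = 47
fill = 'salmon'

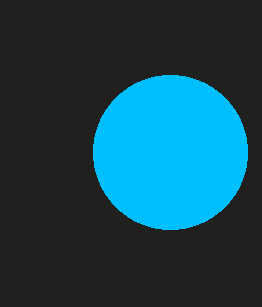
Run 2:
cx = 170
cy = 152
r = 77
fill = 'deepskyblue'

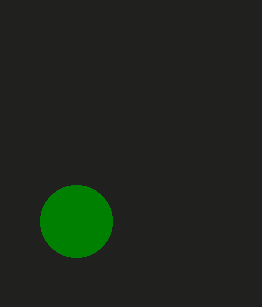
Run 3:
cx = 76
cy = 221
r = 36
fill = 'green'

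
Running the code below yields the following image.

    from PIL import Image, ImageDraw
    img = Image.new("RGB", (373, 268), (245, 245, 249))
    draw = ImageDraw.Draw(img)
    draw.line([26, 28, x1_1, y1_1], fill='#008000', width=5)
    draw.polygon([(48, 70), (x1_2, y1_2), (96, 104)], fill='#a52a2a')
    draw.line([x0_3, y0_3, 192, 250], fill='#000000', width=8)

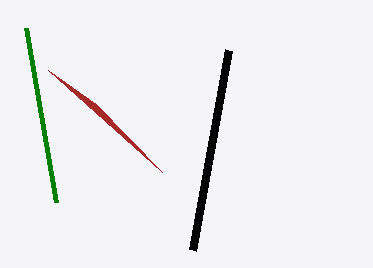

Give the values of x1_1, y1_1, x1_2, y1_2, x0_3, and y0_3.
x1_1 = 56; y1_1 = 202; x1_2 = 162; y1_2 = 172; x0_3 = 228; y0_3 = 50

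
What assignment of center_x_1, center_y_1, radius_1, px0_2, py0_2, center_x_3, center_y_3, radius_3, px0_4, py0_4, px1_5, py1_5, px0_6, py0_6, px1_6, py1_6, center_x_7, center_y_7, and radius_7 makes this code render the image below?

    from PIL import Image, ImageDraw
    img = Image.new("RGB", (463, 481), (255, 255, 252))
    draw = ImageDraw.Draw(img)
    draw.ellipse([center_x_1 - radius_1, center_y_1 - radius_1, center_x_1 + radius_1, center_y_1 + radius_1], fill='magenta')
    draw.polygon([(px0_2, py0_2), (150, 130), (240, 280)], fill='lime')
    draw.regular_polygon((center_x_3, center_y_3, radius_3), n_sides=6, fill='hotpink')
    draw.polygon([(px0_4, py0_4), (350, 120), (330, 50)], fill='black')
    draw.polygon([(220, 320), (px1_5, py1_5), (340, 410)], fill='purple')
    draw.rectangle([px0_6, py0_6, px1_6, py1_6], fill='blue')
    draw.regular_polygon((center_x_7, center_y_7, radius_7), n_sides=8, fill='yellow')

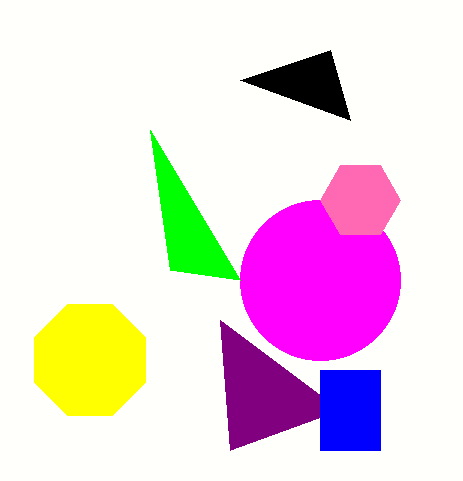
center_x_1 = 320, center_y_1 = 280, radius_1 = 80, px0_2 = 170, py0_2 = 270, center_x_3 = 360, center_y_3 = 200, radius_3 = 40, px0_4 = 240, py0_4 = 80, px1_5 = 230, py1_5 = 450, px0_6 = 320, py0_6 = 370, px1_6 = 380, py1_6 = 450, center_x_7 = 90, center_y_7 = 360, radius_7 = 60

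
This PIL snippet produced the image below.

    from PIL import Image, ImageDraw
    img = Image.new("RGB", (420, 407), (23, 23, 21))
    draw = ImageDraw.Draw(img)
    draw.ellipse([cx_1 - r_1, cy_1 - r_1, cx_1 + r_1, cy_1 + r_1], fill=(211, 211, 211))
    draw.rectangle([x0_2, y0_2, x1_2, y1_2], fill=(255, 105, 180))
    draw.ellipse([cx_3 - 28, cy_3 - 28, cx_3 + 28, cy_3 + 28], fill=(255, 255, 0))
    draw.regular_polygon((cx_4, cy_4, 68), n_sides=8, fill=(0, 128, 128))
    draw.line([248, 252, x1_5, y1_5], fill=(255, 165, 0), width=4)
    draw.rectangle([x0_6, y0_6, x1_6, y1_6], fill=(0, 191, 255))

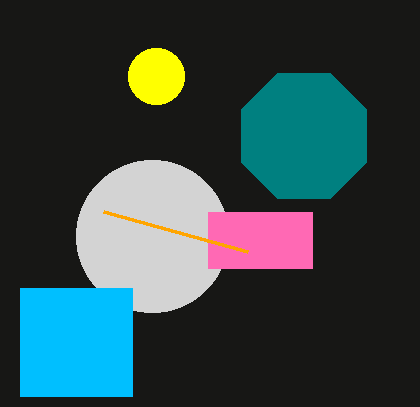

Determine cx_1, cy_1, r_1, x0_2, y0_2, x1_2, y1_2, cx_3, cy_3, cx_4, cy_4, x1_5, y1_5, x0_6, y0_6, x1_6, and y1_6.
cx_1 = 152; cy_1 = 236; r_1 = 76; x0_2 = 208; y0_2 = 212; x1_2 = 312; y1_2 = 268; cx_3 = 156; cy_3 = 76; cx_4 = 304; cy_4 = 136; x1_5 = 104; y1_5 = 212; x0_6 = 20; y0_6 = 288; x1_6 = 132; y1_6 = 396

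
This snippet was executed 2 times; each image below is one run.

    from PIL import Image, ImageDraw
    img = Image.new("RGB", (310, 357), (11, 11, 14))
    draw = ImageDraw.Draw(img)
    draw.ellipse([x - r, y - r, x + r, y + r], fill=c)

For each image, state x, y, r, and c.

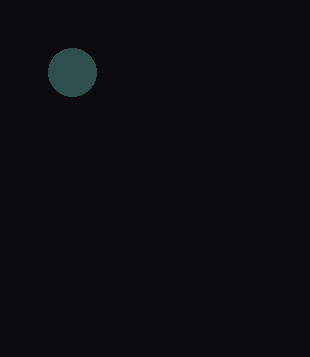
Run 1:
x = 72
y = 72
r = 24
c = 'darkslategray'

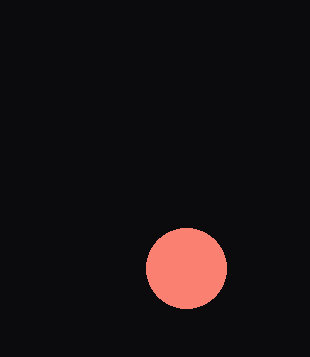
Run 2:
x = 186, y = 268, r = 40, c = 'salmon'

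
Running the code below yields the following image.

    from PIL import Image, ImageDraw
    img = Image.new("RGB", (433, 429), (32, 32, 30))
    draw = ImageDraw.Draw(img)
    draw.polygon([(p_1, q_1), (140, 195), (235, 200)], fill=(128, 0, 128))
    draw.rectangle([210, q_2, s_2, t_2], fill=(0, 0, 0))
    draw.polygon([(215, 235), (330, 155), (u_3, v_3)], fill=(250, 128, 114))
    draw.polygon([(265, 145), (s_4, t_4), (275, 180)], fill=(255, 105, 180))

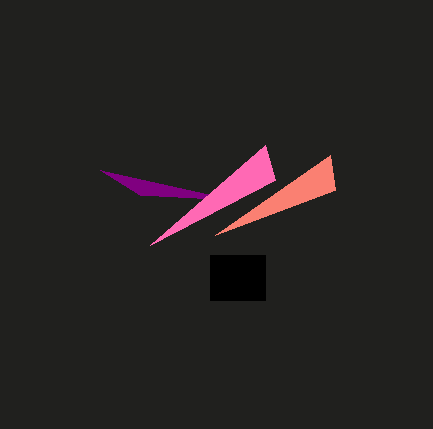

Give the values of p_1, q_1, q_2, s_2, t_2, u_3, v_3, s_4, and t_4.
p_1 = 100, q_1 = 170, q_2 = 255, s_2 = 265, t_2 = 300, u_3 = 335, v_3 = 190, s_4 = 150, t_4 = 245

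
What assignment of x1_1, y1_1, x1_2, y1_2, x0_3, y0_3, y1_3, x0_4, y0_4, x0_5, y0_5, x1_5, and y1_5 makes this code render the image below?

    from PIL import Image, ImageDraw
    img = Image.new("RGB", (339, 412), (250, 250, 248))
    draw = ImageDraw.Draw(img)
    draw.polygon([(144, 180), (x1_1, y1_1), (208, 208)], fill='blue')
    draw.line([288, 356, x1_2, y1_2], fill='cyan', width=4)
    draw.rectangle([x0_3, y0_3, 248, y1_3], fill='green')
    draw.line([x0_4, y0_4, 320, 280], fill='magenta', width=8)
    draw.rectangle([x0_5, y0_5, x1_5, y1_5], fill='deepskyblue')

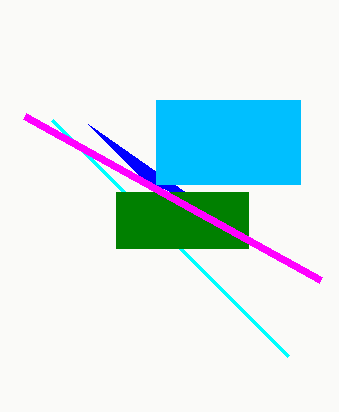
x1_1 = 88
y1_1 = 124
x1_2 = 52
y1_2 = 120
x0_3 = 116
y0_3 = 192
y1_3 = 248
x0_4 = 24
y0_4 = 116
x0_5 = 156
y0_5 = 100
x1_5 = 300
y1_5 = 184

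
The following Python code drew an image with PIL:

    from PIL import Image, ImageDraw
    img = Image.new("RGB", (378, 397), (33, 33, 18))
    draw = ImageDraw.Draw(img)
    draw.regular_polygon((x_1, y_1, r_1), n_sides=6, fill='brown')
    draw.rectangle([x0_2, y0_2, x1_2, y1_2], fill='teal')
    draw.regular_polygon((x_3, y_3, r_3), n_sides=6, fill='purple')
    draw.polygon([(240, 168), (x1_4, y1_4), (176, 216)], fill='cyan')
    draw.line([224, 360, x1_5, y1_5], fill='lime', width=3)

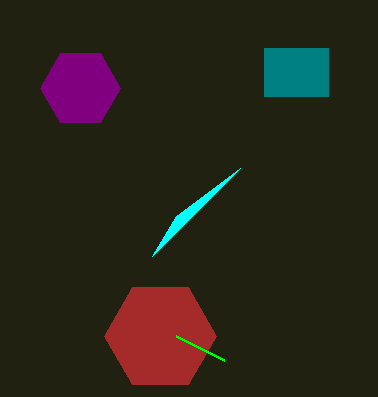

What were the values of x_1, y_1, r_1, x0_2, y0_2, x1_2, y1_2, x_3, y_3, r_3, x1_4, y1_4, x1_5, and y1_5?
x_1 = 160; y_1 = 336; r_1 = 56; x0_2 = 264; y0_2 = 48; x1_2 = 328; y1_2 = 96; x_3 = 80; y_3 = 88; r_3 = 40; x1_4 = 152; y1_4 = 256; x1_5 = 176; y1_5 = 336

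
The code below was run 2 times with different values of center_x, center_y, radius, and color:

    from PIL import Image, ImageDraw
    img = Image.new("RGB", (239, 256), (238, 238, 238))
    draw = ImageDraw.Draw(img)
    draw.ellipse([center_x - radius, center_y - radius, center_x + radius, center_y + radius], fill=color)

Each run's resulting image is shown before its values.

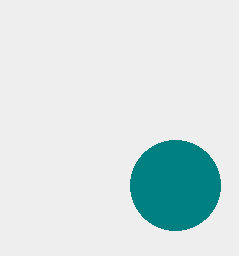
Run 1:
center_x = 175; center_y = 185; radius = 45; color = 'teal'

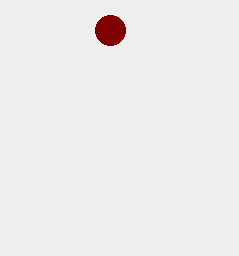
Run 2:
center_x = 110
center_y = 30
radius = 15
color = 'maroon'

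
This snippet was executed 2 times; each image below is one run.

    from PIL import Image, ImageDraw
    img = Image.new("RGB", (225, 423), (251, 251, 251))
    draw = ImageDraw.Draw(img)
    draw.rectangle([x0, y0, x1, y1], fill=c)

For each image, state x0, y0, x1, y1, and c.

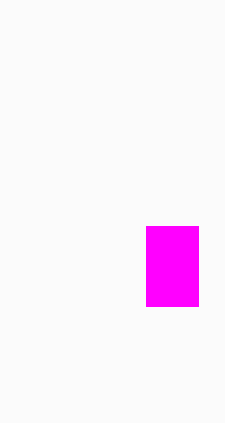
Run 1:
x0 = 146
y0 = 226
x1 = 198
y1 = 306
c = 'magenta'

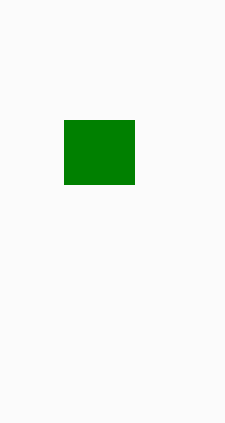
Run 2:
x0 = 64
y0 = 120
x1 = 134
y1 = 184
c = 'green'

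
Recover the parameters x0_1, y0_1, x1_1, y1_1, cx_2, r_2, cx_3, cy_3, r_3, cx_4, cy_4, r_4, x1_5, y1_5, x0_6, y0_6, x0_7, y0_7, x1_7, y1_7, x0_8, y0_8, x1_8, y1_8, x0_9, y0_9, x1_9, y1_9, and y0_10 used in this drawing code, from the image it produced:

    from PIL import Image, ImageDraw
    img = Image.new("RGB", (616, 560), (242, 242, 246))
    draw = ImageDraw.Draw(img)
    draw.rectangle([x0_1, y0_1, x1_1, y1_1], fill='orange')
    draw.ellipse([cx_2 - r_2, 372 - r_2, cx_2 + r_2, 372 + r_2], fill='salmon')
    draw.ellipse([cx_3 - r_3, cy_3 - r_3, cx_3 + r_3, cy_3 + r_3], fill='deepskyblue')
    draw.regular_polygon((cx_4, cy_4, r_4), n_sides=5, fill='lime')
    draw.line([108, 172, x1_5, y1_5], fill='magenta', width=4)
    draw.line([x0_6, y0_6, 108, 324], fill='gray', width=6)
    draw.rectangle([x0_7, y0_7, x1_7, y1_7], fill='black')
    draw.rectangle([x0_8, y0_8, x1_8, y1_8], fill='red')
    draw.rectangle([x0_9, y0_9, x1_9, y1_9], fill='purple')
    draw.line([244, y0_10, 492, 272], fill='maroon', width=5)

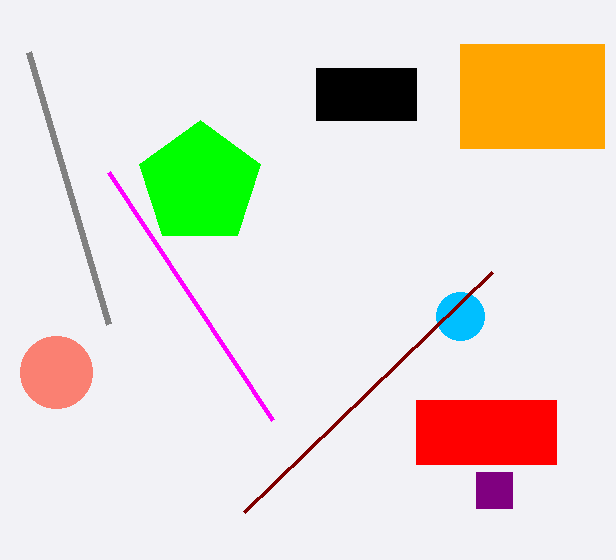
x0_1 = 460; y0_1 = 44; x1_1 = 604; y1_1 = 148; cx_2 = 56; r_2 = 36; cx_3 = 460; cy_3 = 316; r_3 = 24; cx_4 = 200; cy_4 = 184; r_4 = 64; x1_5 = 272; y1_5 = 420; x0_6 = 28; y0_6 = 52; x0_7 = 316; y0_7 = 68; x1_7 = 416; y1_7 = 120; x0_8 = 416; y0_8 = 400; x1_8 = 556; y1_8 = 464; x0_9 = 476; y0_9 = 472; x1_9 = 512; y1_9 = 508; y0_10 = 512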